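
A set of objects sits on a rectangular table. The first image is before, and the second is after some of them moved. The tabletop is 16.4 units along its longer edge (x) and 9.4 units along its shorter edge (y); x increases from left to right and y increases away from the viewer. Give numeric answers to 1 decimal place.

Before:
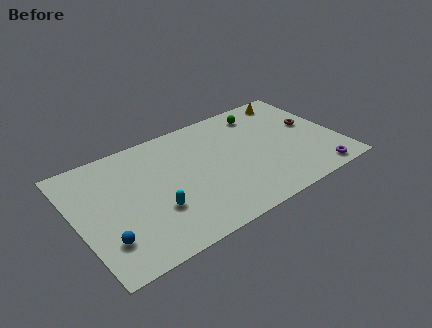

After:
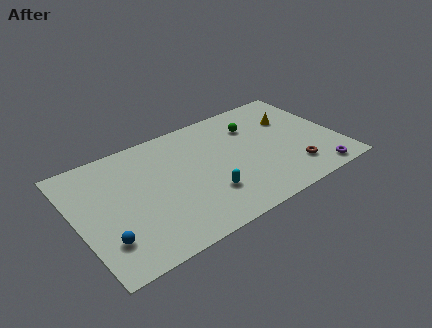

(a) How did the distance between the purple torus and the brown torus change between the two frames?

-2.6

The distance was about 4.3 in the first image and 1.7 in the second, so they moved 2.6 units closer together.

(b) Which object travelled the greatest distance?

the brown torus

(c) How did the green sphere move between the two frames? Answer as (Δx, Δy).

(-0.7, -0.9)

The green sphere started near (12.2, 7.8) and ended near (11.5, 6.9).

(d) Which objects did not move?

the purple torus and the blue sphere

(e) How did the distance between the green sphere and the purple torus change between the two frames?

-0.6

They were about 7.2 units apart before and 6.6 after — 0.6 units closer together.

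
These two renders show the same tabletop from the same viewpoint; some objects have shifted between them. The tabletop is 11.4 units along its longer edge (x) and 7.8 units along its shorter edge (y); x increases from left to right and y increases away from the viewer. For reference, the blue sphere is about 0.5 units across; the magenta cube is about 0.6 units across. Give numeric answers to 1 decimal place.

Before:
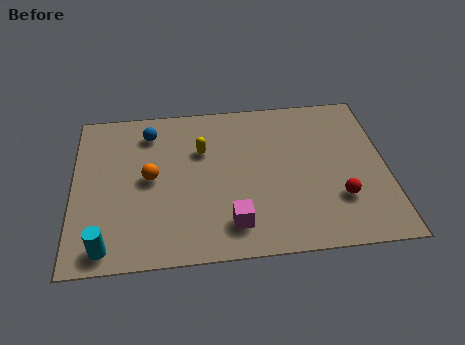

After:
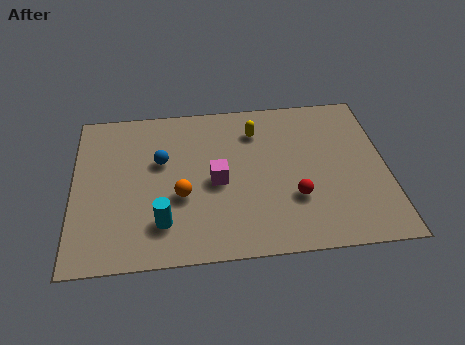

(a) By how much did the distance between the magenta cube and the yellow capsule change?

-1.0

They were about 3.8 units apart before and 2.8 after — 1.0 units closer together.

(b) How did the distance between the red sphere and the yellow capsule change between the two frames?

-2.0

They were about 5.7 units apart before and 3.7 after — 2.0 units closer together.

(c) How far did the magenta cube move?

2.2

The magenta cube moved from about (5.7, 1.5) to (5.2, 3.6), a distance of √(0.5² + 2.1²) ≈ 2.2.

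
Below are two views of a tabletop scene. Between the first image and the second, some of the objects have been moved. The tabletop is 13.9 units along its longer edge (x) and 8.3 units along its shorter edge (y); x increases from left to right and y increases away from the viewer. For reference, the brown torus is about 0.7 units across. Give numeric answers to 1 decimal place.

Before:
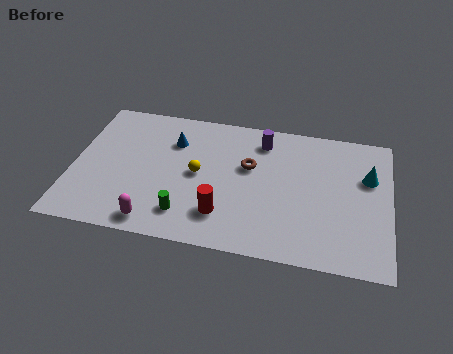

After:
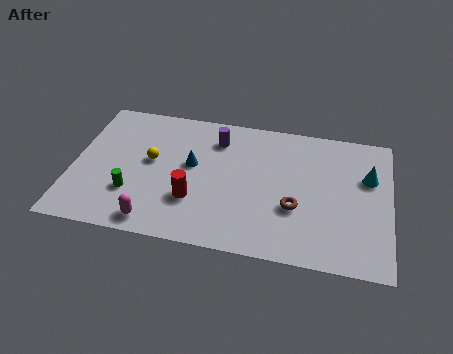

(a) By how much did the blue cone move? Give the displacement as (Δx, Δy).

(0.9, -1.3)

From the two frames, the blue cone sits at roughly (4.3, 6.0) before and (5.2, 4.7) after.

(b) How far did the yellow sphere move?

2.1

The yellow sphere was near (5.5, 4.2) before and (3.4, 4.6) after, so it travelled √(2.1² + 0.4²) ≈ 2.1 units.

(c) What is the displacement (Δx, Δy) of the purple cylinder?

(-2.0, -0.3)

The purple cylinder was at about (8.2, 6.8) and moved to about (6.2, 6.5).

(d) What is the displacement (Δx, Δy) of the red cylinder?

(-1.3, 0.6)

From the two frames, the red cylinder sits at roughly (6.7, 2.0) before and (5.4, 2.6) after.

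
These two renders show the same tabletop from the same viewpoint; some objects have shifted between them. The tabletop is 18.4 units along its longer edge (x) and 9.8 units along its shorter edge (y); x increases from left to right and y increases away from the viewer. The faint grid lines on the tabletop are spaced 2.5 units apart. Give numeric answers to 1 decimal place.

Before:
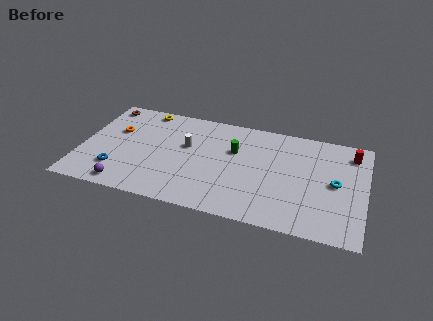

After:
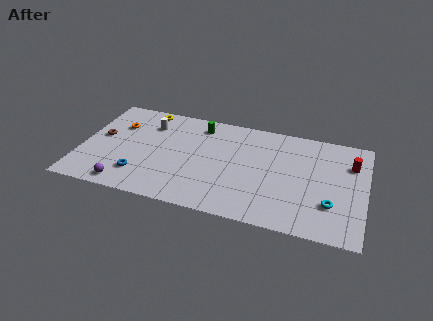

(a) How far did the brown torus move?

3.2

The brown torus moved from about (1.1, 8.6) to (1.2, 5.4), a distance of √(0.1² + 3.2²) ≈ 3.2.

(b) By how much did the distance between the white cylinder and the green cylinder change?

+0.3

The distance was about 3.1 in the first image and 3.4 in the second, so they moved 0.3 units further apart.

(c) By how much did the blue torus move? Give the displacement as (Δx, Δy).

(1.5, -0.1)

The blue torus was at about (2.5, 2.4) and moved to about (4.0, 2.3).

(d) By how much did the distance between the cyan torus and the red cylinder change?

+1.0

They were about 3.2 units apart before and 4.2 after — 1.0 units further apart.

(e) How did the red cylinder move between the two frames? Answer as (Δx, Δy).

(0.0, -1.0)

From the two frames, the red cylinder sits at roughly (17.4, 8.0) before and (17.4, 7.0) after.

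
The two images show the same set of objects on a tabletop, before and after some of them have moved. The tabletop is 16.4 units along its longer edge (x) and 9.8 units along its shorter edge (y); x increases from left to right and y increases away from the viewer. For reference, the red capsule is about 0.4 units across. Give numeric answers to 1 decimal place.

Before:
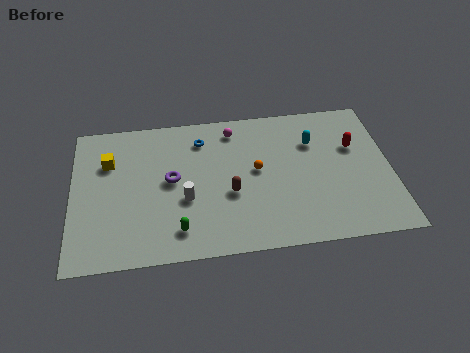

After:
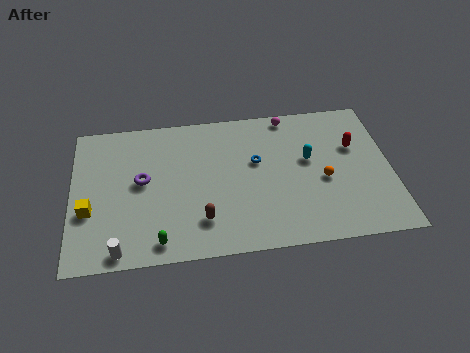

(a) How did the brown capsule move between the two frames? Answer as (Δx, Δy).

(-1.5, -1.6)

The brown capsule was at about (8.1, 3.9) and moved to about (6.6, 2.3).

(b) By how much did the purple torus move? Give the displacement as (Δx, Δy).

(-1.5, 0.1)

The purple torus started near (5.1, 5.2) and ended near (3.6, 5.3).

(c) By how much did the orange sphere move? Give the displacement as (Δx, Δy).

(3.4, -1.1)

The orange sphere started near (9.5, 5.3) and ended near (12.9, 4.2).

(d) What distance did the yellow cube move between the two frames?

3.4

From (1.9, 6.8) to (0.9, 3.6), the yellow cube covered √(1.0² + 3.2²) ≈ 3.4 units.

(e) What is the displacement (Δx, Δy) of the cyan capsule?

(-0.3, -1.2)

From the two frames, the cyan capsule sits at roughly (12.5, 6.9) before and (12.2, 5.7) after.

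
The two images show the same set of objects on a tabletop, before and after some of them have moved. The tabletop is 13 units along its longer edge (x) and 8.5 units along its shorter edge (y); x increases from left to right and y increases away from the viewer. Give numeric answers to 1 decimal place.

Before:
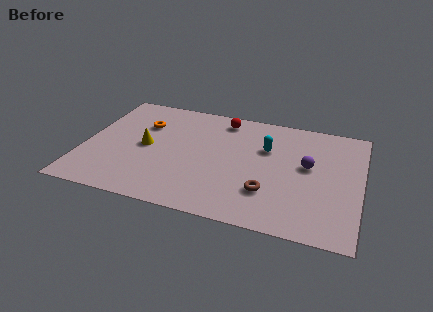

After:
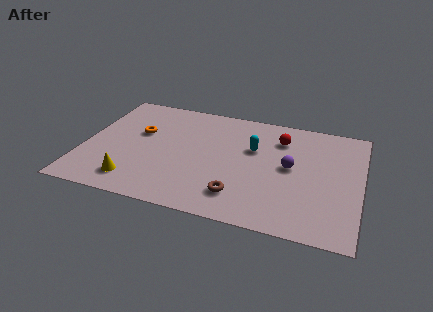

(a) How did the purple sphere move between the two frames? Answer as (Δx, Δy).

(-0.8, -0.3)

From the two frames, the purple sphere sits at roughly (10.5, 4.8) before and (9.7, 4.5) after.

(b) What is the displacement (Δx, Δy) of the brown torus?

(-1.3, -0.6)

The brown torus was at about (8.8, 2.4) and moved to about (7.5, 1.8).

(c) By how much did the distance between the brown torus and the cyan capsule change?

+0.4

They were about 3.2 units apart before and 3.6 after — 0.4 units further apart.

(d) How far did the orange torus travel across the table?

0.7

From (2.6, 5.9) to (2.5, 5.2), the orange torus covered √(0.1² + 0.7²) ≈ 0.7 units.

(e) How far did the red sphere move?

2.9

From (6.3, 7.3) to (9.1, 6.5), the red sphere covered √(2.8² + 0.8²) ≈ 2.9 units.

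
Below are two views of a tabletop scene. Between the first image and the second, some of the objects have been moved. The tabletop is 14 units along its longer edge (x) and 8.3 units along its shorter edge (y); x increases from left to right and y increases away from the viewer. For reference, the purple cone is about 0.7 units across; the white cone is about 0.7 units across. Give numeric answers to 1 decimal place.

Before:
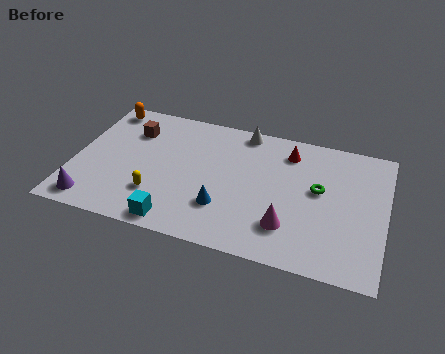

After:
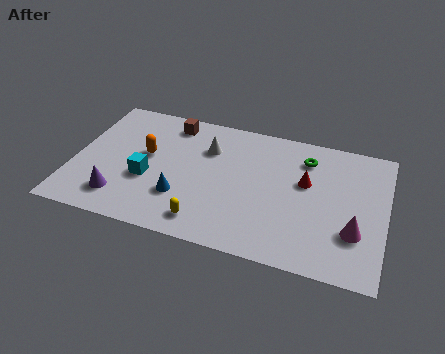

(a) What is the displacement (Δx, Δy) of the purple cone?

(1.2, 0.6)

The purple cone was at about (1.1, 1.1) and moved to about (2.3, 1.7).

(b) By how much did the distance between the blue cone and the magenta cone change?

+4.8

Before: roughly 2.9 units apart; after: 7.7. That's 4.8 units further apart.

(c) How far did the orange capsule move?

3.4

The orange capsule moved from about (1.0, 7.3) to (3.2, 4.7), a distance of √(2.2² + 2.6²) ≈ 3.4.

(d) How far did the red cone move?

1.9

The red cone was near (9.5, 6.7) before and (10.4, 5.0) after, so it travelled √(0.9² + 1.7²) ≈ 1.9 units.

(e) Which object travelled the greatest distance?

the orange capsule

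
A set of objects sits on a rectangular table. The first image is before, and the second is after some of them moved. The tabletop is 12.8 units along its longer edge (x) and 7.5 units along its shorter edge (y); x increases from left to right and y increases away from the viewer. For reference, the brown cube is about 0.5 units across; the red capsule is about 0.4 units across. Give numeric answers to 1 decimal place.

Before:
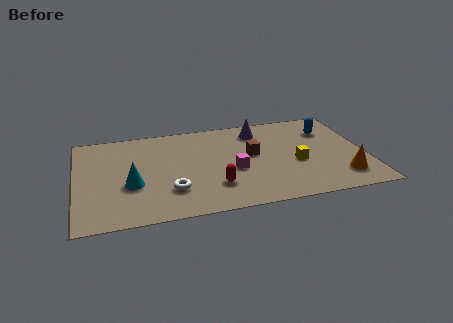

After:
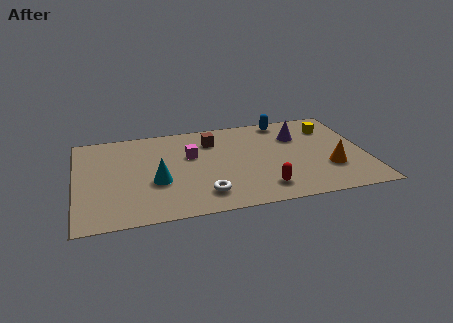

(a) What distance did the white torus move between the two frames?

1.5

The white torus was near (4.1, 2.1) before and (5.5, 1.5) after, so it travelled √(1.4² + 0.6²) ≈ 1.5 units.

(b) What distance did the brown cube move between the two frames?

2.3

The brown cube was near (7.8, 4.2) before and (6.1, 5.7) after, so it travelled √(1.7² + 1.5²) ≈ 2.3 units.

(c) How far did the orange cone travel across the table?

0.9

The orange cone moved from about (11.6, 1.6) to (11.1, 2.4), a distance of √(0.5² + 0.8²) ≈ 0.9.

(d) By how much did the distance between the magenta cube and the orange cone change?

+1.5

Before: roughly 4.9 units apart; after: 6.4. That's 1.5 units further apart.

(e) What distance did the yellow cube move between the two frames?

3.1

From (9.7, 3.1) to (11.4, 5.7), the yellow cube covered √(1.7² + 2.6²) ≈ 3.1 units.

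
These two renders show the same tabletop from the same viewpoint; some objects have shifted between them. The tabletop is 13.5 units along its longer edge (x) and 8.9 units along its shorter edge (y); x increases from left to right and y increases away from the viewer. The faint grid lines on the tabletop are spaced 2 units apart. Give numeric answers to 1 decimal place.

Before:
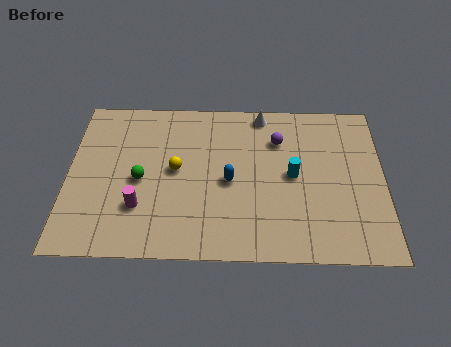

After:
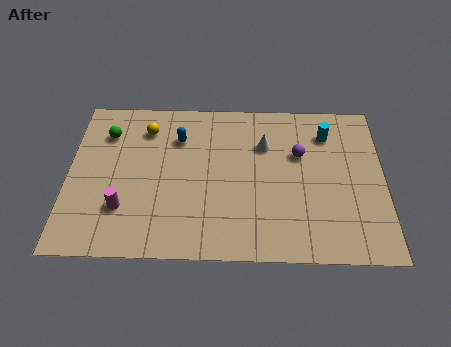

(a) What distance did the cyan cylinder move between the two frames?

2.8

From (9.6, 4.5) to (11.1, 6.9), the cyan cylinder covered √(1.5² + 2.4²) ≈ 2.8 units.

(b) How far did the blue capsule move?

3.3

From (6.9, 4.1) to (4.7, 6.5), the blue capsule covered √(2.2² + 2.4²) ≈ 3.3 units.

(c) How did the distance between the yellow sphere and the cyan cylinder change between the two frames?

+2.8

They were about 5.0 units apart before and 7.8 after — 2.8 units further apart.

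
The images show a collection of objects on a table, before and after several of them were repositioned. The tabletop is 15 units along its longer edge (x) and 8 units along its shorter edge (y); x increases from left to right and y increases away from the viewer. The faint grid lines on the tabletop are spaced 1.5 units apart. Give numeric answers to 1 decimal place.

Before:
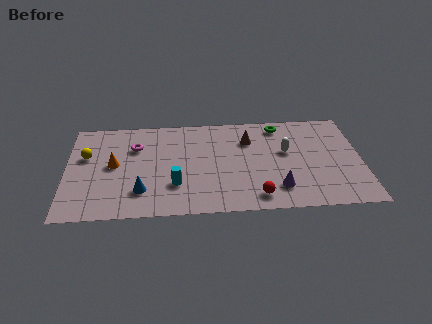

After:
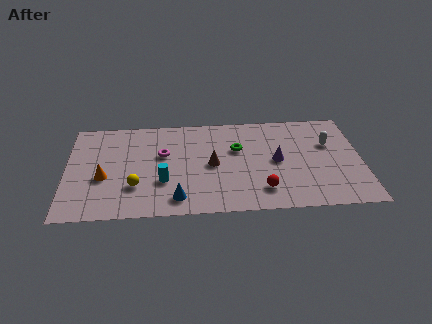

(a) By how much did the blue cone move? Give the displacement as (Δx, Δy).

(1.8, -0.7)

The blue cone started near (3.8, 2.0) and ended near (5.6, 1.3).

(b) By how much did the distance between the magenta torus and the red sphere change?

-1.6

They were about 7.5 units apart before and 5.9 after — 1.6 units closer together.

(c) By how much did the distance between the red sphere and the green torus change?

-2.2

The distance was about 5.8 in the first image and 3.6 in the second, so they moved 2.2 units closer together.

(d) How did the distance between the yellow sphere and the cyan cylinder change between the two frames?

-3.8

Before: roughly 5.2 units apart; after: 1.4. That's 3.8 units closer together.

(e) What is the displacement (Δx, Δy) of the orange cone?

(-0.5, -1.0)

The orange cone started near (2.4, 4.2) and ended near (1.9, 3.2).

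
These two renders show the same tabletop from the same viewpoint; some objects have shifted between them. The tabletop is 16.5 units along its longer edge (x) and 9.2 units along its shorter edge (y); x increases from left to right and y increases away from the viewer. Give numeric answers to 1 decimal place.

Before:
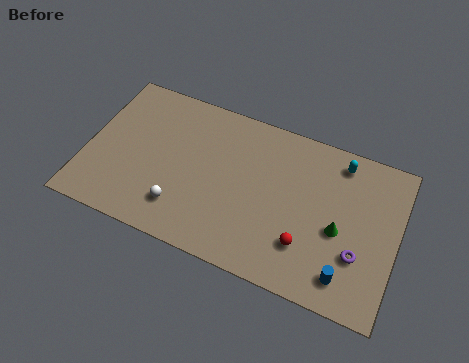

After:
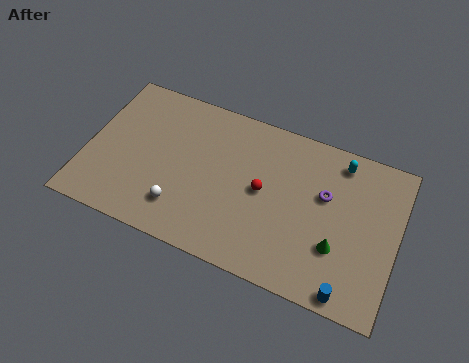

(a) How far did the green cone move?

1.0

The green cone moved from about (13.5, 4.0) to (13.5, 3.0), a distance of √(0.0² + 1.0²) ≈ 1.0.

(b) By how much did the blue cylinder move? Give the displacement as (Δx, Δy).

(0.2, -0.8)

The blue cylinder started near (14.1, 1.6) and ended near (14.3, 0.8).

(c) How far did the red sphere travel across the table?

3.3

From (11.9, 2.5) to (9.4, 4.7), the red sphere covered √(2.5² + 2.2²) ≈ 3.3 units.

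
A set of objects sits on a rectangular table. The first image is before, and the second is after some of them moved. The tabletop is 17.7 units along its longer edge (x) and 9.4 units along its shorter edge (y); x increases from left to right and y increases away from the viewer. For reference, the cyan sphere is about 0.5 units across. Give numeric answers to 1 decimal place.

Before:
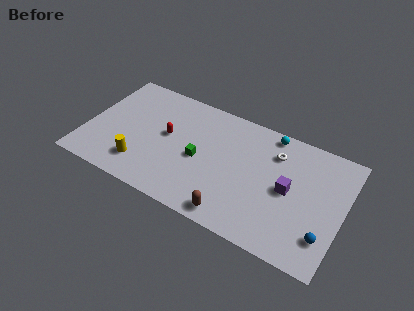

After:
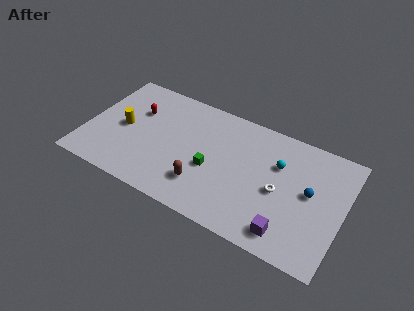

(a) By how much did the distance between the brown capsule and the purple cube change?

+1.1

The distance was about 4.9 in the first image and 6.0 in the second, so they moved 1.1 units further apart.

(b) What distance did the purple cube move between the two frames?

3.2

The purple cube was near (14.0, 4.7) before and (14.3, 1.5) after, so it travelled √(0.3² + 3.2²) ≈ 3.2 units.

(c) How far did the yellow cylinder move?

3.0

From (4.1, 2.1) to (2.5, 4.6), the yellow cylinder covered √(1.6² + 2.5²) ≈ 3.0 units.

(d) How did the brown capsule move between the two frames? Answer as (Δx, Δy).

(-2.3, 1.3)

The brown capsule was at about (10.7, 1.1) and moved to about (8.4, 2.4).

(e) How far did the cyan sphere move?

2.3

From (12.3, 8.5) to (13.1, 6.3), the cyan sphere covered √(0.8² + 2.2²) ≈ 2.3 units.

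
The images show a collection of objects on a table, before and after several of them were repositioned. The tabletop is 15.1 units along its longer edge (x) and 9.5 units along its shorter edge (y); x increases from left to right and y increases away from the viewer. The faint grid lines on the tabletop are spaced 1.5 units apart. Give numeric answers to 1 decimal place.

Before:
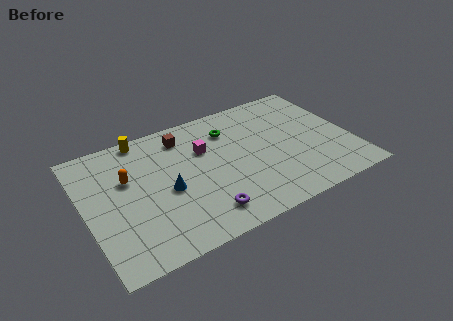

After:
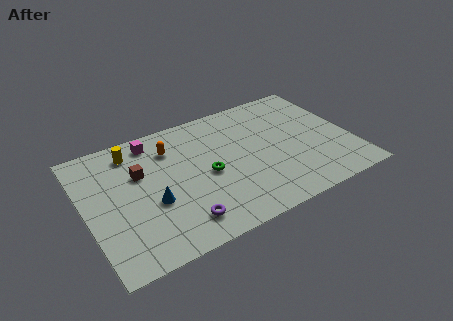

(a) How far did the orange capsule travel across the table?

2.9

The orange capsule moved from about (2.5, 6.0) to (5.1, 7.2), a distance of √(2.6² + 1.2²) ≈ 2.9.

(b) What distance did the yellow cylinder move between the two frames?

1.1

The yellow cylinder moved from about (3.7, 8.7) to (3.0, 7.9), a distance of √(0.7² + 0.8²) ≈ 1.1.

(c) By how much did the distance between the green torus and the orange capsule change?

-2.8

The distance was about 6.1 in the first image and 3.3 in the second, so they moved 2.8 units closer together.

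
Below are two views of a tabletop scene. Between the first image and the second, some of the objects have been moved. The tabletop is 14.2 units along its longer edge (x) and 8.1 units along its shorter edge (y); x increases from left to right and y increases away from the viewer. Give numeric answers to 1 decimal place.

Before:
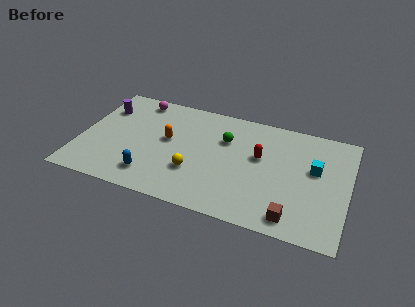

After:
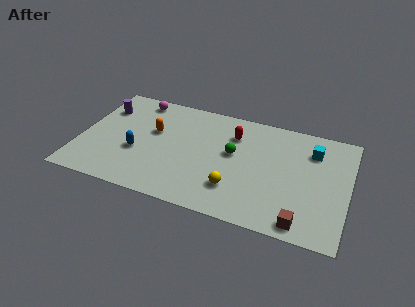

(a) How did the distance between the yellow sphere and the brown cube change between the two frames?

-1.7

Before: roughly 5.5 units apart; after: 3.8. That's 1.7 units closer together.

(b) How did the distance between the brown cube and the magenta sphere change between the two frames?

+0.5

Before: roughly 10.7 units apart; after: 11.2. That's 0.5 units further apart.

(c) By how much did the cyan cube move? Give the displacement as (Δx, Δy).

(-0.2, 1.3)

The cyan cube started near (12.4, 4.8) and ended near (12.2, 6.1).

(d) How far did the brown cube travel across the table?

0.5

The brown cube was near (11.5, 1.1) before and (12.0, 0.9) after, so it travelled √(0.5² + 0.2²) ≈ 0.5 units.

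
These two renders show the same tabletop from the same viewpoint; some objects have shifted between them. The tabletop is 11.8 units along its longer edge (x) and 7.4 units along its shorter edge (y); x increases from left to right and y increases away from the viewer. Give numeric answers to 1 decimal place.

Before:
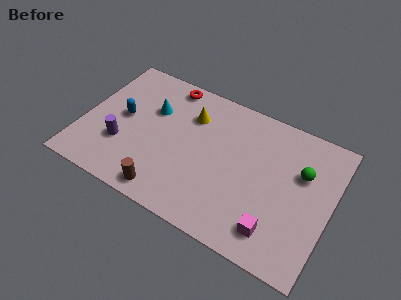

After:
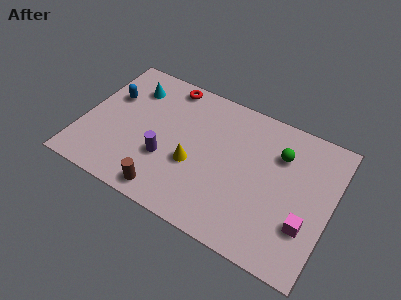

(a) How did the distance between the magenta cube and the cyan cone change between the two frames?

+2.1

Before: roughly 7.3 units apart; after: 9.4. That's 2.1 units further apart.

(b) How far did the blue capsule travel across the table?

1.1

The blue capsule was near (1.8, 3.9) before and (1.1, 4.8) after, so it travelled √(0.7² + 0.9²) ≈ 1.1 units.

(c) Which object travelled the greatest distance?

the yellow cone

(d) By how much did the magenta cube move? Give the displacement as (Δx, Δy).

(1.3, 0.9)

The magenta cube started near (9.5, 1.4) and ended near (10.8, 2.3).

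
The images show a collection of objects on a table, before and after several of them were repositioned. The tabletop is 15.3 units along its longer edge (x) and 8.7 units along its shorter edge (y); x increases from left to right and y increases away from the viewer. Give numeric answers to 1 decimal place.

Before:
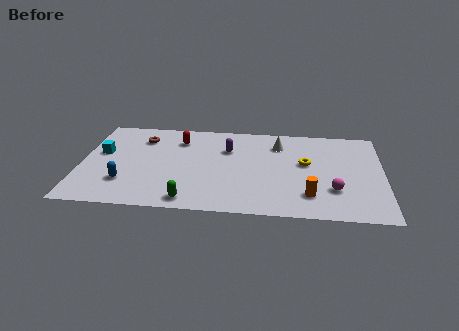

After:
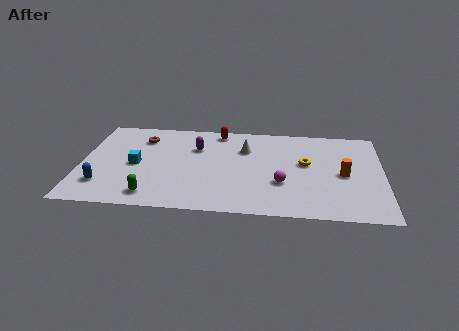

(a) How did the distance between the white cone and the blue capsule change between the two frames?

-0.7

They were about 8.8 units apart before and 8.1 after — 0.7 units closer together.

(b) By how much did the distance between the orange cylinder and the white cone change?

+0.4

The distance was about 5.0 in the first image and 5.4 in the second, so they moved 0.4 units further apart.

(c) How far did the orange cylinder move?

2.7

The orange cylinder moved from about (11.6, 2.0) to (13.3, 4.1), a distance of √(1.7² + 2.1²) ≈ 2.7.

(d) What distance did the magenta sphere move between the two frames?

2.6

The magenta sphere was near (12.8, 2.6) before and (10.2, 3.0) after, so it travelled √(2.6² + 0.4²) ≈ 2.6 units.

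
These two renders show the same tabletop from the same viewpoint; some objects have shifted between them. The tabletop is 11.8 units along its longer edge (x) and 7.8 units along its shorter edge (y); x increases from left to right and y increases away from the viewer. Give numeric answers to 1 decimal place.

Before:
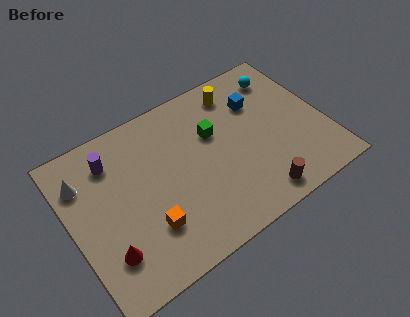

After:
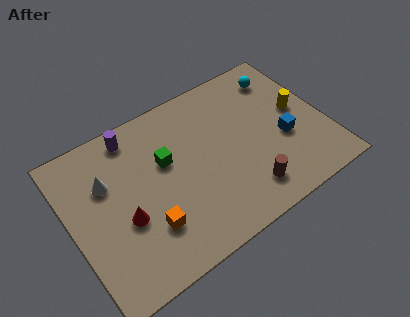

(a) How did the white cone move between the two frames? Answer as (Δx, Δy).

(1.0, -0.6)

The white cone was at about (0.8, 5.8) and moved to about (1.8, 5.2).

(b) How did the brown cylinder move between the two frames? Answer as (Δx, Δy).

(-0.4, 0.5)

The brown cylinder was at about (8.1, 1.0) and moved to about (7.7, 1.5).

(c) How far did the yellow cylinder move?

3.4

The yellow cylinder moved from about (8.2, 6.5) to (10.7, 4.2), a distance of √(2.5² + 2.3²) ≈ 3.4.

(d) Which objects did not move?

the cyan sphere and the orange cube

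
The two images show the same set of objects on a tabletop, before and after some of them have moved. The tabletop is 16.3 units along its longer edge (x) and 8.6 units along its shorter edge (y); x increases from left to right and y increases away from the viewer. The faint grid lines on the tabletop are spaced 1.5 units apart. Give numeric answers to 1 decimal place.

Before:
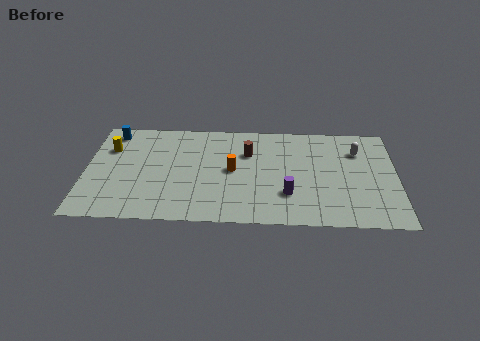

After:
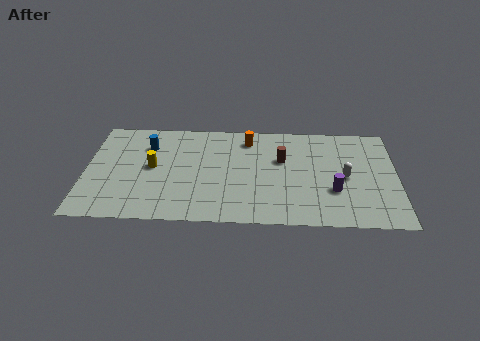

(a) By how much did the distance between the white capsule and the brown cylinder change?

-2.3

Before: roughly 5.8 units apart; after: 3.5. That's 2.3 units closer together.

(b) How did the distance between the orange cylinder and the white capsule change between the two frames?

-1.0

The distance was about 6.9 in the first image and 5.9 in the second, so they moved 1.0 units closer together.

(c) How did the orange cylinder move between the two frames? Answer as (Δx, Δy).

(0.8, 2.7)

From the two frames, the orange cylinder sits at roughly (7.7, 4.4) before and (8.5, 7.1) after.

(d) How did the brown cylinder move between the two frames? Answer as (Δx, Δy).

(1.8, -0.5)

The brown cylinder started near (8.5, 5.9) and ended near (10.3, 5.4).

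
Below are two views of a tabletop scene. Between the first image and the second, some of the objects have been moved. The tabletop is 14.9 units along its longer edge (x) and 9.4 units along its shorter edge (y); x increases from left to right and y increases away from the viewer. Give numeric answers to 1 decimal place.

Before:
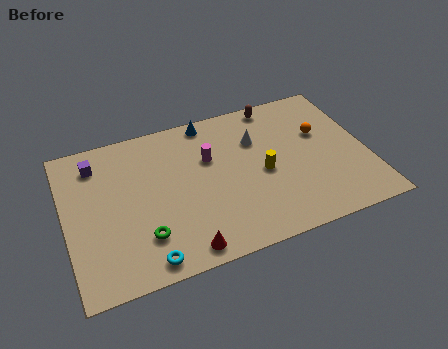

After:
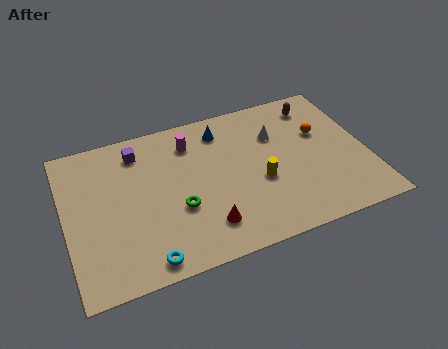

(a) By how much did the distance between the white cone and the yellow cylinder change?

+0.7

Before: roughly 2.2 units apart; after: 2.9. That's 0.7 units further apart.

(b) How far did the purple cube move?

2.1

From (1.7, 7.6) to (3.8, 7.7), the purple cube covered √(2.1² + 0.1²) ≈ 2.1 units.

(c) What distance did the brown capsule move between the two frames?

2.1

From (10.8, 8.5) to (12.8, 7.8), the brown capsule covered √(2.0² + 0.7²) ≈ 2.1 units.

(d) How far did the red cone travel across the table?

1.6

From (5.4, 1.0) to (6.6, 2.0), the red cone covered √(1.2² + 1.0²) ≈ 1.6 units.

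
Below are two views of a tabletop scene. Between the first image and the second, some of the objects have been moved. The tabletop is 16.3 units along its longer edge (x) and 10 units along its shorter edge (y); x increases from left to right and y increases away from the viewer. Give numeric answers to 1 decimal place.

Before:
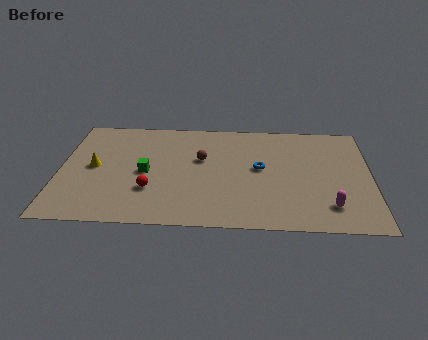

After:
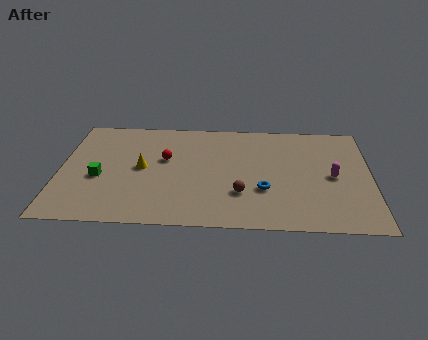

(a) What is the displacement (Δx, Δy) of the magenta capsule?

(0.2, 2.7)

The magenta capsule was at about (14.1, 2.1) and moved to about (14.3, 4.8).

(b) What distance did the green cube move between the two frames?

2.5

The green cube moved from about (4.5, 4.7) to (2.1, 4.1), a distance of √(2.4² + 0.6²) ≈ 2.5.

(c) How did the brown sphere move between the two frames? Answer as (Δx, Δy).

(2.1, -3.1)

The brown sphere started near (7.4, 6.1) and ended near (9.5, 3.0).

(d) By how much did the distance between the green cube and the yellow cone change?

-0.3

They were about 2.7 units apart before and 2.4 after — 0.3 units closer together.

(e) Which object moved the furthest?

the brown sphere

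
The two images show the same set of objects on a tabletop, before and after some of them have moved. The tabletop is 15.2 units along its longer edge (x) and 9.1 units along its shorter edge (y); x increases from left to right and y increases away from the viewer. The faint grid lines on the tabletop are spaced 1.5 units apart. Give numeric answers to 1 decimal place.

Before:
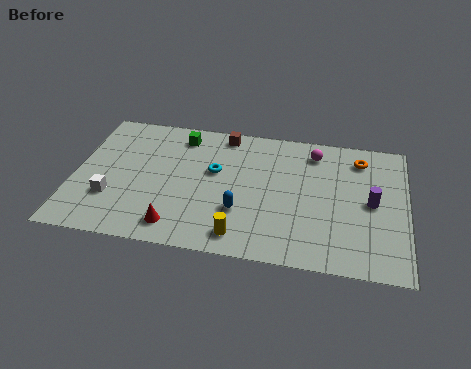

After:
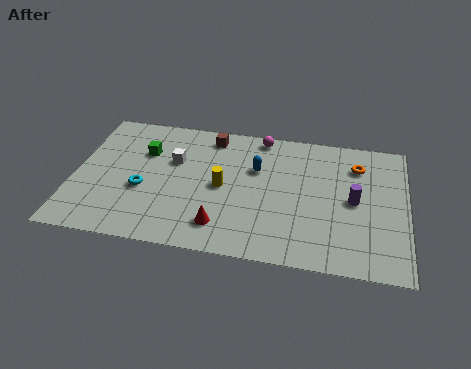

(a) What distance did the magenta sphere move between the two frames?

2.6

The magenta sphere moved from about (10.9, 7.5) to (8.4, 8.2), a distance of √(2.5² + 0.7²) ≈ 2.6.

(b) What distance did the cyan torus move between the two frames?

3.7

The cyan torus moved from about (6.4, 5.4) to (3.2, 3.6), a distance of √(3.2² + 1.8²) ≈ 3.7.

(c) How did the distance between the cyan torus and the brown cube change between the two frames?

+2.4

They were about 2.7 units apart before and 5.1 after — 2.4 units further apart.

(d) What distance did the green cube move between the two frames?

2.1

The green cube moved from about (4.7, 7.6) to (3.1, 6.2), a distance of √(1.6² + 1.4²) ≈ 2.1.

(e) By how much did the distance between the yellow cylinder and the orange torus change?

-1.4

Before: roughly 8.0 units apart; after: 6.6. That's 1.4 units closer together.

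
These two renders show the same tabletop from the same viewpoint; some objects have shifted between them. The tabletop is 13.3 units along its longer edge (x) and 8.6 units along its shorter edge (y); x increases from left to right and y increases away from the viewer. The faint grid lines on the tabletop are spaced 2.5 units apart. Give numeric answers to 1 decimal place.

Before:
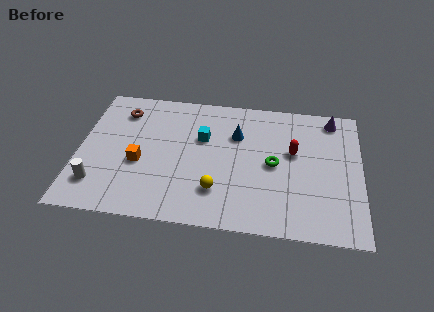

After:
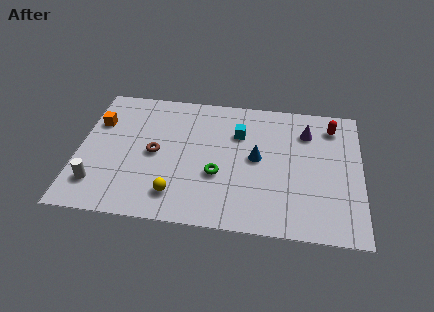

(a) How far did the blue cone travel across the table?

1.7

From (7.4, 5.9) to (8.4, 4.5), the blue cone covered √(1.0² + 1.4²) ≈ 1.7 units.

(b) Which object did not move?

the white cylinder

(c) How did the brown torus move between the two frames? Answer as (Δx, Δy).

(1.7, -2.6)

The brown torus was at about (1.9, 6.8) and moved to about (3.6, 4.2).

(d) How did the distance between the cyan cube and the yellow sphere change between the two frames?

+1.7

Before: roughly 3.4 units apart; after: 5.1. That's 1.7 units further apart.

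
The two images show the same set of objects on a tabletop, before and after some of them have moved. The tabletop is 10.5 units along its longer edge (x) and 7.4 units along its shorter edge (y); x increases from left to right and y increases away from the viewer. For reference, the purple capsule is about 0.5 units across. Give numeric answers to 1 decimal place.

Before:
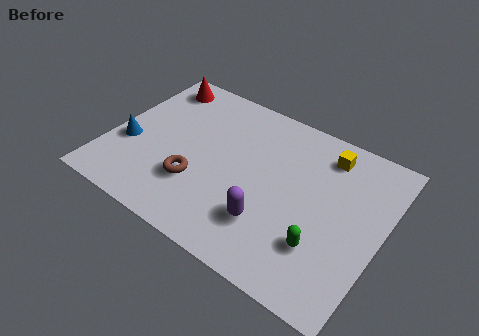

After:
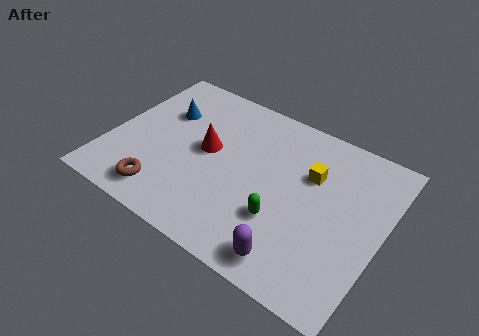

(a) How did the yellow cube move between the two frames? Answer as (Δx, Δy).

(-0.4, -1.2)

The yellow cube started near (8.0, 6.1) and ended near (7.6, 4.9).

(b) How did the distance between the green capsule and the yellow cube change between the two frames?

-1.4

Before: roughly 4.0 units apart; after: 2.6. That's 1.4 units closer together.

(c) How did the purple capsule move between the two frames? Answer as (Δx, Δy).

(1.1, -1.0)

The purple capsule started near (6.5, 2.0) and ended near (7.6, 1.0).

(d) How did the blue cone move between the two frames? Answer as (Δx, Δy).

(1.0, 2.2)

From the two frames, the blue cone sits at roughly (0.8, 2.8) before and (1.8, 5.0) after.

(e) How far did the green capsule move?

1.6

The green capsule moved from about (8.5, 2.1) to (6.9, 2.4), a distance of √(1.6² + 0.3²) ≈ 1.6.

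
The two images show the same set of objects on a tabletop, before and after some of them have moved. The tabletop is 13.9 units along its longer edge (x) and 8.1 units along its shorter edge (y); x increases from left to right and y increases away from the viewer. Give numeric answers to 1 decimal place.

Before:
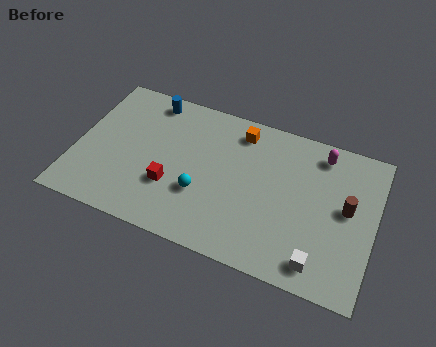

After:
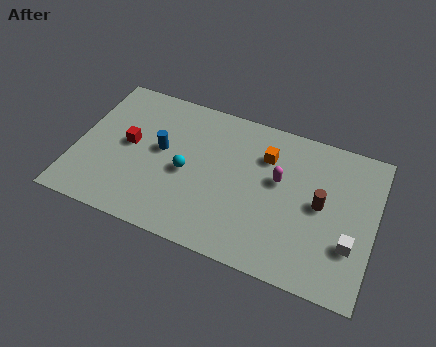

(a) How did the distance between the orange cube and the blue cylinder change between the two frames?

+0.7

They were about 4.3 units apart before and 5.0 after — 0.7 units further apart.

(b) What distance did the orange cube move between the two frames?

1.6

The orange cube moved from about (7.4, 6.8) to (8.7, 5.9), a distance of √(1.3² + 0.9²) ≈ 1.6.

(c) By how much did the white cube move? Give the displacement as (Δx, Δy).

(1.3, 1.4)

From the two frames, the white cube sits at roughly (11.6, 1.2) before and (12.9, 2.6) after.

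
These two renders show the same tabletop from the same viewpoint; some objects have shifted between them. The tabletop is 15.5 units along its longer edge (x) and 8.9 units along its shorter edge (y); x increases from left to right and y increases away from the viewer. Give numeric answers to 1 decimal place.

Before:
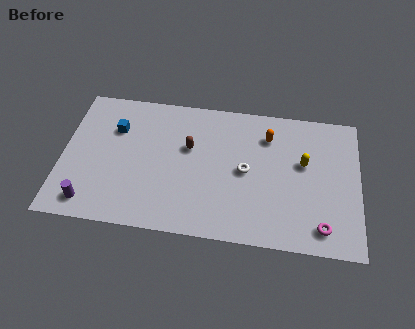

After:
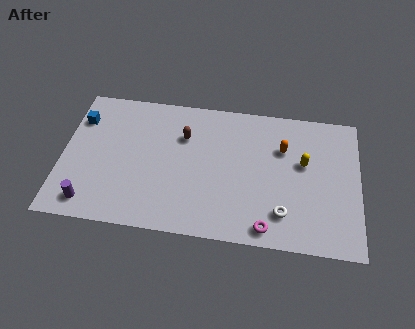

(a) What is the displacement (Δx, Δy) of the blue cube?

(-1.9, 0.4)

The blue cube started near (2.7, 6.2) and ended near (0.8, 6.6).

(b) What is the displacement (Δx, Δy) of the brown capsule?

(-0.3, 0.7)

The brown capsule started near (6.6, 5.5) and ended near (6.3, 6.2).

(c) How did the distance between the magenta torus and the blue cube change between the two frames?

-0.4

Before: roughly 11.9 units apart; after: 11.5. That's 0.4 units closer together.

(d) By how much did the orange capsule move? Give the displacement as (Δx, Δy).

(0.8, -0.7)

From the two frames, the orange capsule sits at roughly (10.7, 6.8) before and (11.5, 6.1) after.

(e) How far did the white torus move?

3.1

The white torus was near (9.6, 4.4) before and (11.6, 2.0) after, so it travelled √(2.0² + 2.4²) ≈ 3.1 units.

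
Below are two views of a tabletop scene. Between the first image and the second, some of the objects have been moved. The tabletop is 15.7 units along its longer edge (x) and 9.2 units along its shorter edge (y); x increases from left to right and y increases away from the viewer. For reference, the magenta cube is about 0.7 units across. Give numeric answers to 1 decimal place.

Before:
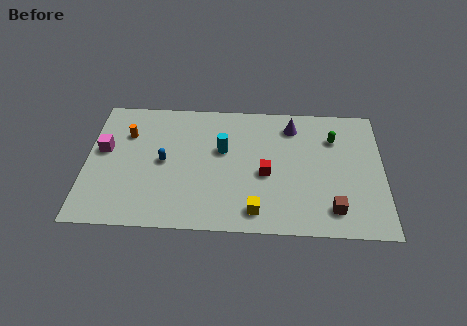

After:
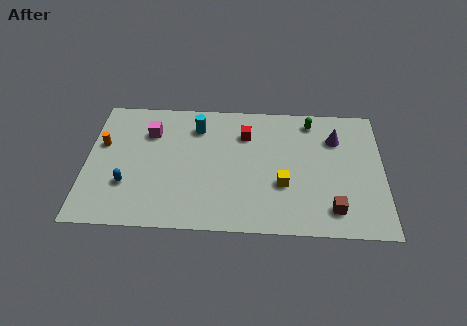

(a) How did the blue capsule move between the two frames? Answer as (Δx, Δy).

(-1.9, -1.7)

The blue capsule started near (4.1, 4.6) and ended near (2.2, 2.9).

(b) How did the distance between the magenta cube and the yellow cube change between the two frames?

-1.1

They were about 9.0 units apart before and 7.9 after — 1.1 units closer together.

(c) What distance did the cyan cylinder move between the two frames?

2.1

From (7.2, 5.6) to (5.8, 7.2), the cyan cylinder covered √(1.4² + 1.6²) ≈ 2.1 units.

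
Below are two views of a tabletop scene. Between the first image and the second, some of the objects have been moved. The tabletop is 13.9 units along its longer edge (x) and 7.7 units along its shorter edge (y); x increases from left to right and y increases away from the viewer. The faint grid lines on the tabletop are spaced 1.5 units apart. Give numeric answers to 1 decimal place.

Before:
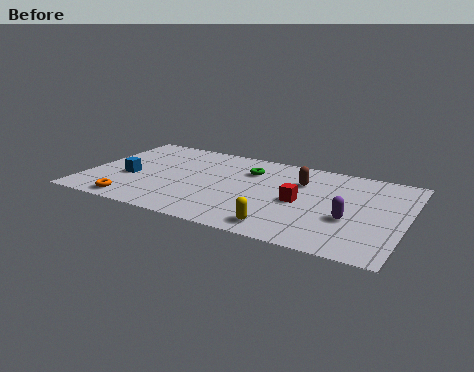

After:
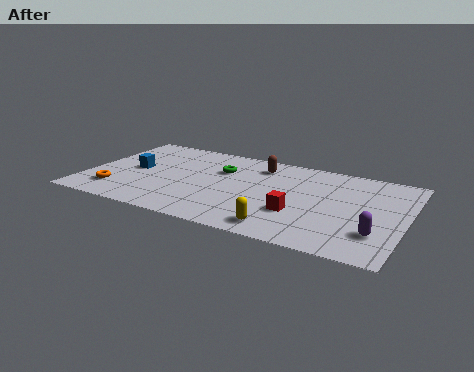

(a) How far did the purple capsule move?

1.4

From (11.6, 2.9) to (12.8, 2.1), the purple capsule covered √(1.2² + 0.8²) ≈ 1.4 units.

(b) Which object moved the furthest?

the brown capsule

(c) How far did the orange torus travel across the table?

1.2

The orange torus moved from about (2.4, 0.9) to (1.5, 1.7), a distance of √(0.9² + 0.8²) ≈ 1.2.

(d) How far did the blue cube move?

0.8

The blue cube moved from about (1.9, 3.1) to (2.0, 3.9), a distance of √(0.1² + 0.8²) ≈ 0.8.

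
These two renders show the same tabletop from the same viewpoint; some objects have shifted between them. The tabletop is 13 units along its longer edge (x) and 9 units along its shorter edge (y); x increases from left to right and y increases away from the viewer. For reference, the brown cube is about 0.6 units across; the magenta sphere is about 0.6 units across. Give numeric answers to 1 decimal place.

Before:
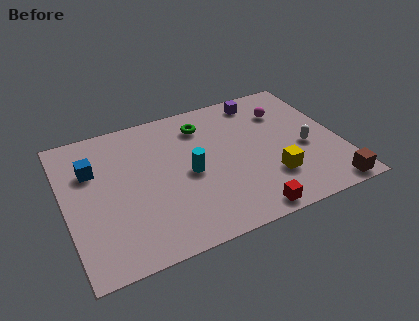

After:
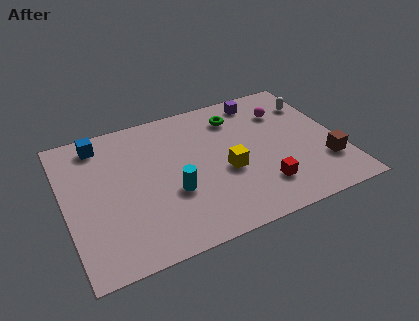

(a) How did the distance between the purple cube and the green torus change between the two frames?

-1.5

The distance was about 3.0 in the first image and 1.5 in the second, so they moved 1.5 units closer together.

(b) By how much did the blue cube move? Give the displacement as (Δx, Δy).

(0.5, 1.6)

The blue cube was at about (1.4, 6.1) and moved to about (1.9, 7.7).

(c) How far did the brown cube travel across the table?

1.7

The brown cube moved from about (12.0, 0.8) to (12.1, 2.5), a distance of √(0.1² + 1.7²) ≈ 1.7.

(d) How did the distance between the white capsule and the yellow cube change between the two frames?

+3.3

The distance was about 2.2 in the first image and 5.5 in the second, so they moved 3.3 units further apart.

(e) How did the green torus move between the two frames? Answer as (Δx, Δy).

(1.6, 0.0)

The green torus started near (6.8, 7.1) and ended near (8.4, 7.1).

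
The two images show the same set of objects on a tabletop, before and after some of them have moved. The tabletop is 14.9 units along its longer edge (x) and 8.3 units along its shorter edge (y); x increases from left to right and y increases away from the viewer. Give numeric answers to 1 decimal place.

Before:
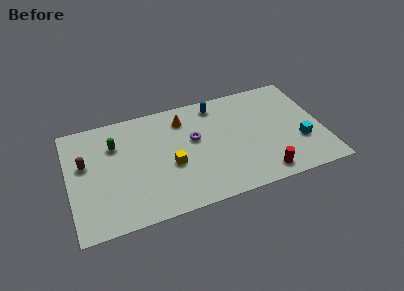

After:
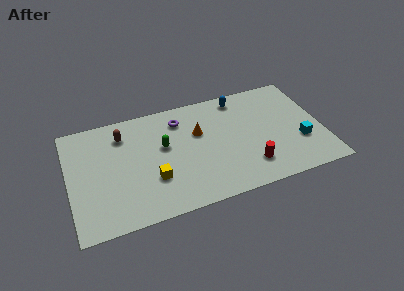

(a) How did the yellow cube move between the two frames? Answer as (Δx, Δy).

(-1.1, -0.7)

The yellow cube started near (5.9, 3.4) and ended near (4.8, 2.7).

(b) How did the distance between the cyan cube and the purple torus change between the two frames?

+1.3

Before: roughly 6.5 units apart; after: 7.8. That's 1.3 units further apart.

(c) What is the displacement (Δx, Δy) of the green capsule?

(2.8, -1.0)

The green capsule started near (2.8, 5.9) and ended near (5.6, 4.9).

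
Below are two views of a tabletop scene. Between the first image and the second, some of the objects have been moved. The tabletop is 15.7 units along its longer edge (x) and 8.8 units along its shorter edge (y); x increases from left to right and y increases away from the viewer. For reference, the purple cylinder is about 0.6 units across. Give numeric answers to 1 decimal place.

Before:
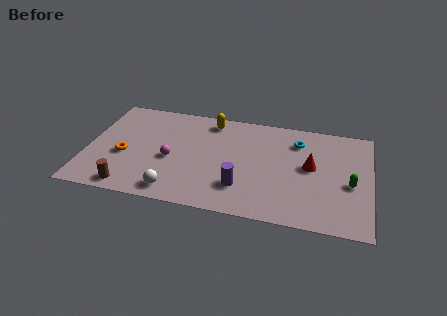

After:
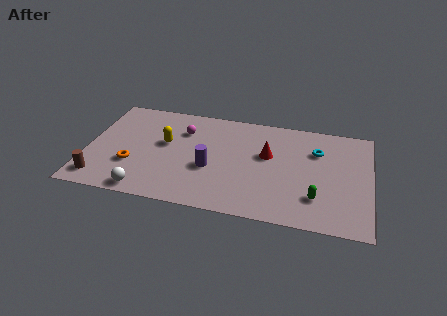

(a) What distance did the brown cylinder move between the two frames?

1.7

The brown cylinder moved from about (2.6, 1.0) to (0.9, 1.4), a distance of √(1.7² + 0.4²) ≈ 1.7.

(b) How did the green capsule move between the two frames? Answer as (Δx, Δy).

(-1.8, -1.5)

From the two frames, the green capsule sits at roughly (14.6, 3.8) before and (12.8, 2.3) after.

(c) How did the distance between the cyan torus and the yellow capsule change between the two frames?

+3.5

Before: roughly 5.0 units apart; after: 8.5. That's 3.5 units further apart.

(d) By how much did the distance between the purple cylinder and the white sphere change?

+0.5

The distance was about 3.8 in the first image and 4.3 in the second, so they moved 0.5 units further apart.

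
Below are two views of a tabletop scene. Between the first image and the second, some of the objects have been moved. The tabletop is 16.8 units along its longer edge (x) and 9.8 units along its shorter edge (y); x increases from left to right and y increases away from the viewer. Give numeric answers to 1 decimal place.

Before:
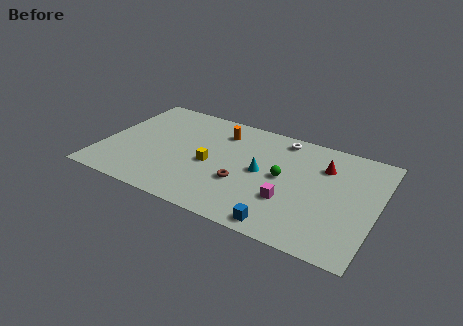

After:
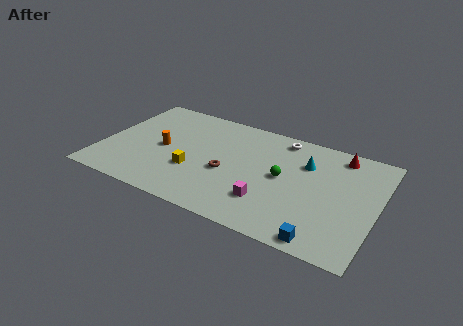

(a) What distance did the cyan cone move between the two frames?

3.1

The cyan cone moved from about (9.8, 5.0) to (12.3, 6.9), a distance of √(2.5² + 1.9²) ≈ 3.1.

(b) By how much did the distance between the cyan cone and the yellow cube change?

+4.2

The distance was about 3.2 in the first image and 7.4 in the second, so they moved 4.2 units further apart.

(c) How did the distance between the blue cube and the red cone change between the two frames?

+1.2

The distance was about 6.4 in the first image and 7.6 in the second, so they moved 1.2 units further apart.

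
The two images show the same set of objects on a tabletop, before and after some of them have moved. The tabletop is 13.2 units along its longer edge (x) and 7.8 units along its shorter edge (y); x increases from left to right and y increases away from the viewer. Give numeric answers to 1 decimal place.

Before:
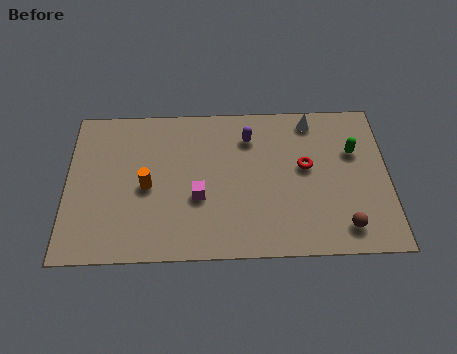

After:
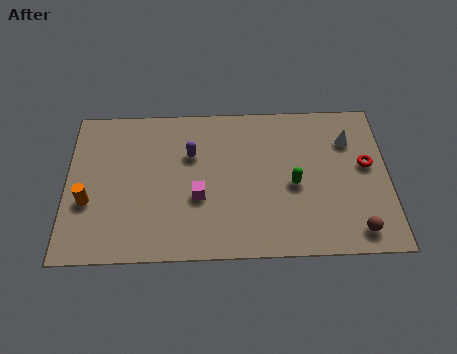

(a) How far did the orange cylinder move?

2.5

From (3.3, 3.6) to (0.9, 2.9), the orange cylinder covered √(2.4² + 0.7²) ≈ 2.5 units.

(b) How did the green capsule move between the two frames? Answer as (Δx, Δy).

(-2.5, -1.6)

The green capsule was at about (11.8, 5.1) and moved to about (9.3, 3.5).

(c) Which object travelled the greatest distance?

the green capsule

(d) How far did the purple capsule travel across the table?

2.5

The purple capsule moved from about (7.5, 6.0) to (5.1, 5.2), a distance of √(2.4² + 0.8²) ≈ 2.5.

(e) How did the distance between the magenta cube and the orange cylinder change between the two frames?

+2.3

They were about 2.2 units apart before and 4.5 after — 2.3 units further apart.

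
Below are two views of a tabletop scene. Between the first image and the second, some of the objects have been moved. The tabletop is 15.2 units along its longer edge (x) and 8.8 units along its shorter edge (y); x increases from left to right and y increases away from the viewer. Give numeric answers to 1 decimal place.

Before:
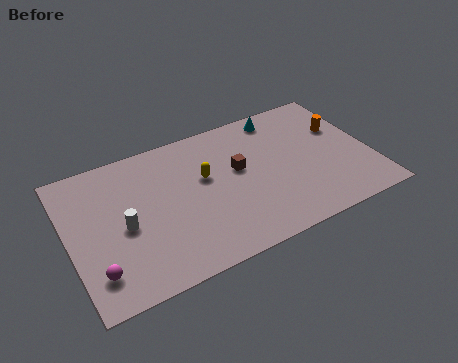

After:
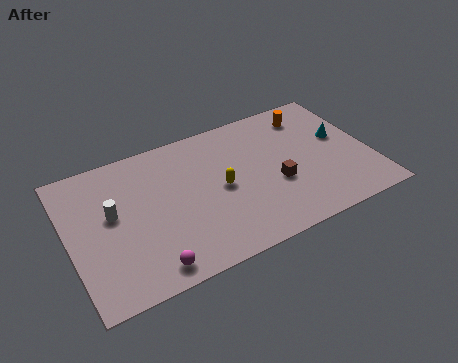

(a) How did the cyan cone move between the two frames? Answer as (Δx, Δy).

(2.8, -2.6)

The cyan cone was at about (11.1, 7.7) and moved to about (13.9, 5.1).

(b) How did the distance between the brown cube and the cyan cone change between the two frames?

+0.4

Before: roughly 3.6 units apart; after: 4.0. That's 0.4 units further apart.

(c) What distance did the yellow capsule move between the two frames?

1.2

The yellow capsule was near (6.9, 5.3) before and (7.6, 4.3) after, so it travelled √(0.7² + 1.0²) ≈ 1.2 units.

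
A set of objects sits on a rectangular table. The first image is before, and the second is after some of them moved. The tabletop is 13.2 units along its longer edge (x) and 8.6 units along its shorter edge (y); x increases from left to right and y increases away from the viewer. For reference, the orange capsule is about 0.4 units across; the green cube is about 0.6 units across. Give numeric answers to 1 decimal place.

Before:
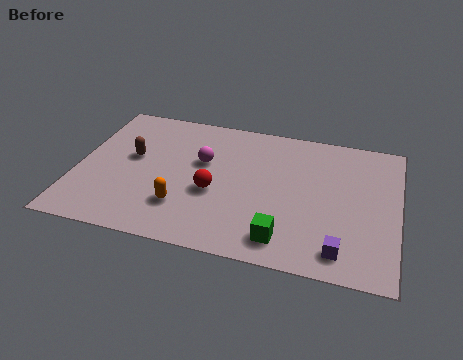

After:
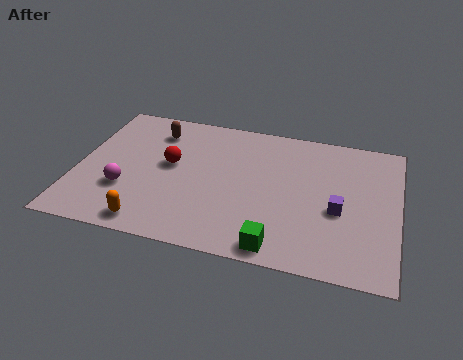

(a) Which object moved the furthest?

the magenta sphere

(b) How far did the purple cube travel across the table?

2.3

From (11.0, 1.3) to (10.8, 3.6), the purple cube covered √(0.2² + 2.3²) ≈ 2.3 units.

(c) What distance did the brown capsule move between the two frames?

2.1

From (2.2, 4.9) to (3.0, 6.8), the brown capsule covered √(0.8² + 1.9²) ≈ 2.1 units.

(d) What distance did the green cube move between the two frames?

0.5

From (8.7, 1.4) to (8.5, 0.9), the green cube covered √(0.2² + 0.5²) ≈ 0.5 units.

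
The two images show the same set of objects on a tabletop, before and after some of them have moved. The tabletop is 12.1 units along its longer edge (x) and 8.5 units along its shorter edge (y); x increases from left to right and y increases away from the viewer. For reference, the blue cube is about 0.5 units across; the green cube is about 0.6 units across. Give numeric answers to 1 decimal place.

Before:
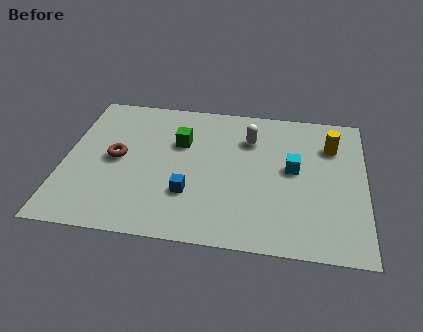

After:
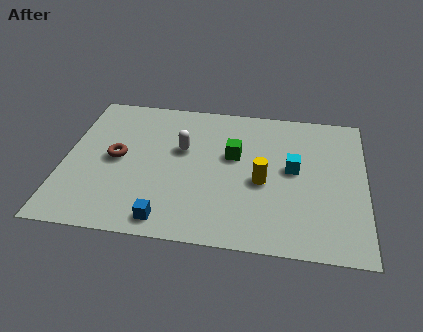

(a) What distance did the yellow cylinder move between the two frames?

3.7

The yellow cylinder moved from about (10.7, 6.2) to (8.0, 3.7), a distance of √(2.7² + 2.5²) ≈ 3.7.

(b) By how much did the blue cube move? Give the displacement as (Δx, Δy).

(-0.8, -1.6)

The blue cube was at about (5.1, 2.6) and moved to about (4.3, 1.0).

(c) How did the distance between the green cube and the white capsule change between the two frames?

-0.8

The distance was about 2.9 in the first image and 2.1 in the second, so they moved 0.8 units closer together.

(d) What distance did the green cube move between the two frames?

2.3

The green cube moved from about (4.6, 5.6) to (6.8, 5.1), a distance of √(2.2² + 0.5²) ≈ 2.3.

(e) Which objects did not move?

the cyan cube and the brown torus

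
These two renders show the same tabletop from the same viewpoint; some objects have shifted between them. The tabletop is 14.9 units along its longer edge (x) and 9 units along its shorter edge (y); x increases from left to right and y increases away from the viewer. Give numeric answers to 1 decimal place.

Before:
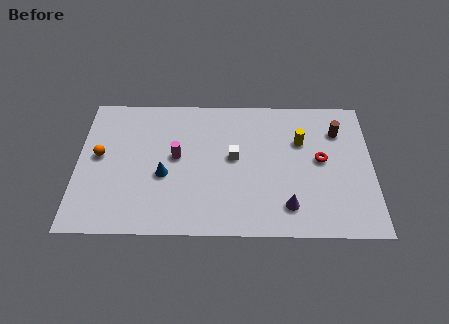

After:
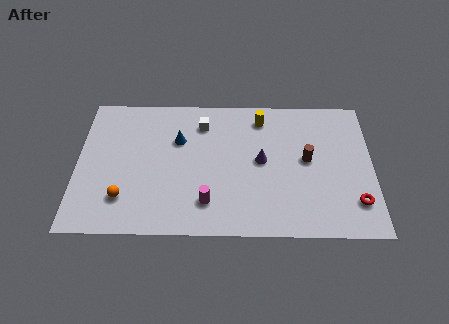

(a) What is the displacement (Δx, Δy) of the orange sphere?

(1.3, -2.7)

The orange sphere was at about (1.1, 4.9) and moved to about (2.4, 2.2).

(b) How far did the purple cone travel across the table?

3.2

The purple cone was near (10.6, 1.8) before and (9.3, 4.7) after, so it travelled √(1.3² + 2.9²) ≈ 3.2 units.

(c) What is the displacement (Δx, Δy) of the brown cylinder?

(-1.6, -1.9)

The brown cylinder was at about (13.2, 6.7) and moved to about (11.6, 4.8).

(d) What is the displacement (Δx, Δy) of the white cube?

(-1.6, 2.2)

The white cube started near (7.9, 4.9) and ended near (6.3, 7.1).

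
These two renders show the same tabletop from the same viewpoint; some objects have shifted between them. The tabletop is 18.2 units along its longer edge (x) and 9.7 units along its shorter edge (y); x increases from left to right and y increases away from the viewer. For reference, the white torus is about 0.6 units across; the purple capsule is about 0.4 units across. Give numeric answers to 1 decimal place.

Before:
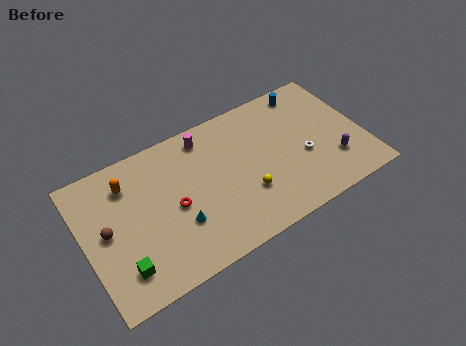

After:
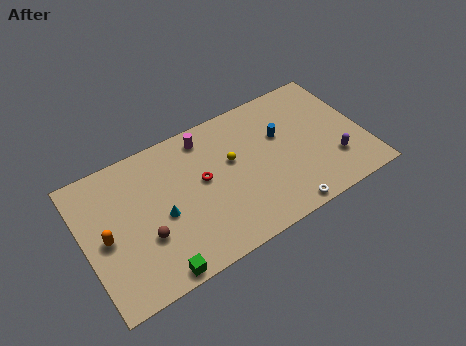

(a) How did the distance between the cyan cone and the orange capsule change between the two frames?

-1.5

Before: roughly 5.1 units apart; after: 3.6. That's 1.5 units closer together.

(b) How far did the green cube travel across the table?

2.4

The green cube moved from about (2.0, 2.1) to (4.0, 0.8), a distance of √(2.0² + 1.3²) ≈ 2.4.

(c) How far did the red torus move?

2.2

The red torus moved from about (5.7, 4.5) to (7.7, 5.4), a distance of √(2.0² + 0.9²) ≈ 2.2.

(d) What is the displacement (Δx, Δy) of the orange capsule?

(-1.8, -2.9)

From the two frames, the orange capsule sits at roughly (3.1, 7.5) before and (1.3, 4.6) after.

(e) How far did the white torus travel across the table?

3.6

From (14.2, 3.9) to (12.3, 0.8), the white torus covered √(1.9² + 3.1²) ≈ 3.6 units.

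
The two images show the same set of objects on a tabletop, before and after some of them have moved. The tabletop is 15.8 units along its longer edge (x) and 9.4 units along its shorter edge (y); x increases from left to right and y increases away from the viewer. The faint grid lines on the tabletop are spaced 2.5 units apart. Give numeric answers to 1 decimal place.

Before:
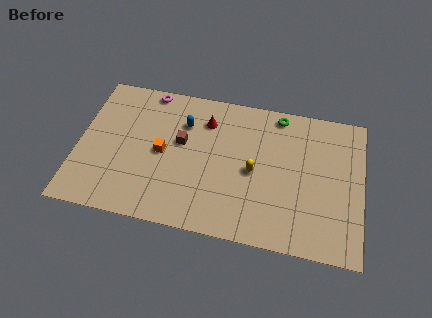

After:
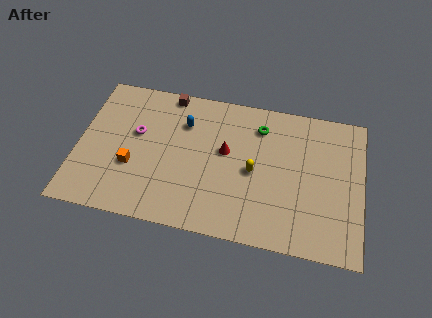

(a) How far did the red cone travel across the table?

2.2

From (7.0, 7.2) to (8.2, 5.4), the red cone covered √(1.2² + 1.8²) ≈ 2.2 units.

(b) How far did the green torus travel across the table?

1.4

The green torus moved from about (11.0, 8.4) to (10.0, 7.4), a distance of √(1.0² + 1.0²) ≈ 1.4.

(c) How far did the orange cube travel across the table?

2.0

The orange cube moved from about (4.7, 4.6) to (3.1, 3.4), a distance of √(1.6² + 1.2²) ≈ 2.0.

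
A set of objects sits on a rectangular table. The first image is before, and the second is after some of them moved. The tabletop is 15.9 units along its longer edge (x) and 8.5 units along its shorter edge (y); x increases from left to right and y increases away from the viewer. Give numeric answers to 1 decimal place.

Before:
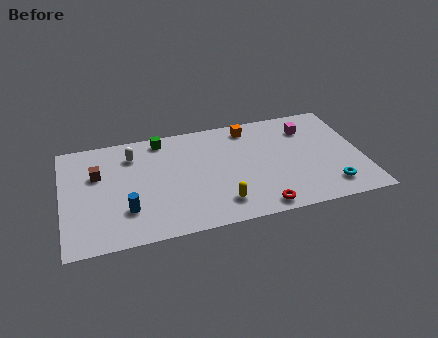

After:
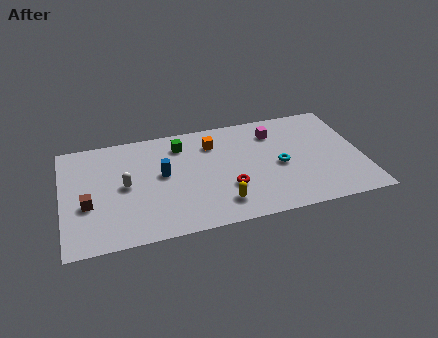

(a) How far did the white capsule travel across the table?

2.4

The white capsule was near (3.8, 6.6) before and (3.3, 4.3) after, so it travelled √(0.5² + 2.3²) ≈ 2.4 units.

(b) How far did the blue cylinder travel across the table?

3.0

From (3.3, 2.4) to (5.3, 4.7), the blue cylinder covered √(2.0² + 2.3²) ≈ 3.0 units.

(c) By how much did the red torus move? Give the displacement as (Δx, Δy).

(-1.5, 1.9)

From the two frames, the red torus sits at roughly (10.2, 0.9) before and (8.7, 2.8) after.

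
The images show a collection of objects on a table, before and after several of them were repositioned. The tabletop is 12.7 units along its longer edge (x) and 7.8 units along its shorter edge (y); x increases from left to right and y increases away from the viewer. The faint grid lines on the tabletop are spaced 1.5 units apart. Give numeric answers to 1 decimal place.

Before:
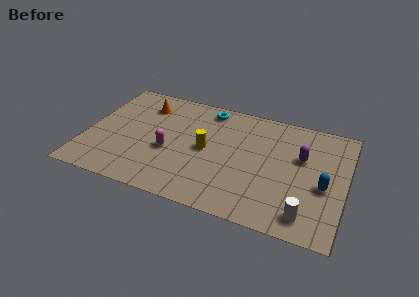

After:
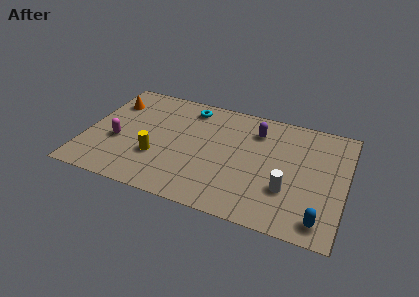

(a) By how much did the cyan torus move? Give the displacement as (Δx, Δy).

(-0.9, -0.2)

The cyan torus was at about (5.7, 6.8) and moved to about (4.8, 6.6).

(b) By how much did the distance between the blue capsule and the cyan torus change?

+1.9

Before: roughly 6.9 units apart; after: 8.8. That's 1.9 units further apart.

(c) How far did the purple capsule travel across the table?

2.5

The purple capsule moved from about (10.5, 4.9) to (8.2, 6.0), a distance of √(2.3² + 1.1²) ≈ 2.5.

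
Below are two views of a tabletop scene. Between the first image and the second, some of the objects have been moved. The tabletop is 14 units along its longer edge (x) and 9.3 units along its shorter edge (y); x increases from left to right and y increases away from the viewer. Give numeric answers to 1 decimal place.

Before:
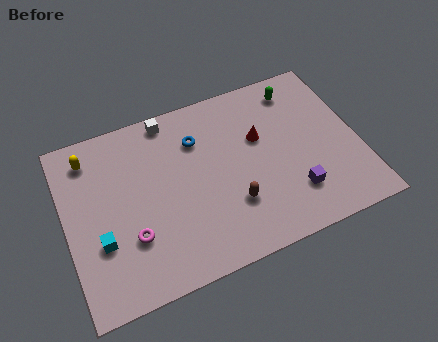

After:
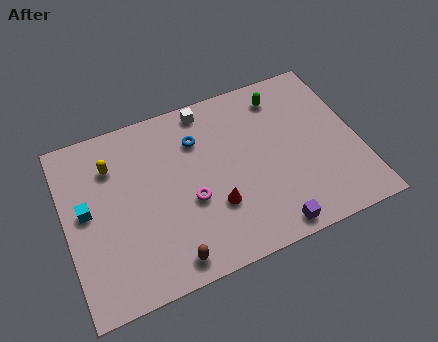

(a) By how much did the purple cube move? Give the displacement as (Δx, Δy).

(-1.3, -1.4)

The purple cube was at about (10.6, 2.3) and moved to about (9.3, 0.9).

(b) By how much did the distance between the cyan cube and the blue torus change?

-0.4

Before: roughly 6.2 units apart; after: 5.8. That's 0.4 units closer together.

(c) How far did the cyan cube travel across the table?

1.9

The cyan cube moved from about (1.5, 3.2) to (1.0, 5.0), a distance of √(0.5² + 1.8²) ≈ 1.9.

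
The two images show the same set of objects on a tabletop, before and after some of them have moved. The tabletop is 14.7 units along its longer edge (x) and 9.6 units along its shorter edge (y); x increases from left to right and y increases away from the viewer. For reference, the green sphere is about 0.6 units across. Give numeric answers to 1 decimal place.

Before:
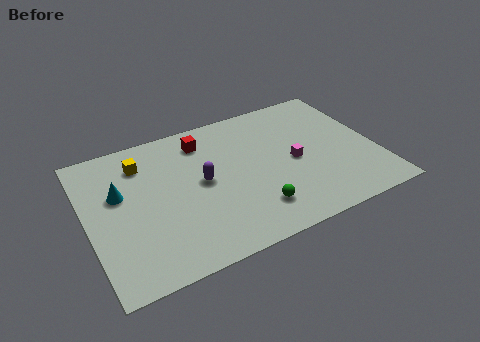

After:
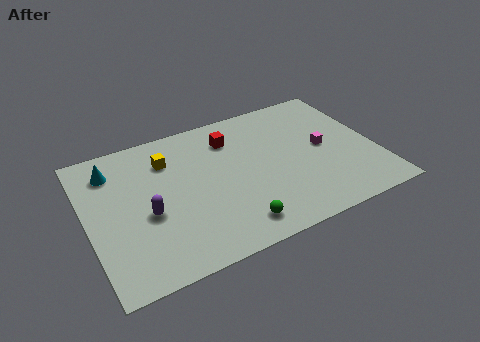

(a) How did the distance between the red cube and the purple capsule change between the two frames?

+3.0

They were about 2.8 units apart before and 5.8 after — 3.0 units further apart.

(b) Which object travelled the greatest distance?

the purple capsule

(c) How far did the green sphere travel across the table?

1.3

The green sphere moved from about (8.1, 2.1) to (7.0, 1.5), a distance of √(1.1² + 0.6²) ≈ 1.3.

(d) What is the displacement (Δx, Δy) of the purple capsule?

(-2.9, -1.0)

The purple capsule was at about (5.8, 5.0) and moved to about (2.9, 4.0).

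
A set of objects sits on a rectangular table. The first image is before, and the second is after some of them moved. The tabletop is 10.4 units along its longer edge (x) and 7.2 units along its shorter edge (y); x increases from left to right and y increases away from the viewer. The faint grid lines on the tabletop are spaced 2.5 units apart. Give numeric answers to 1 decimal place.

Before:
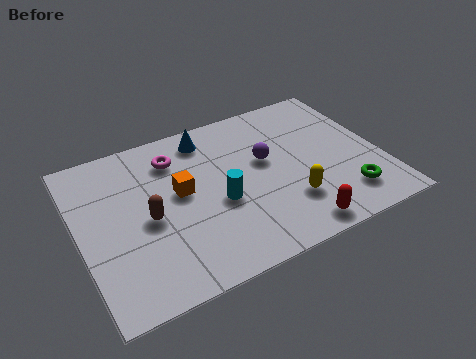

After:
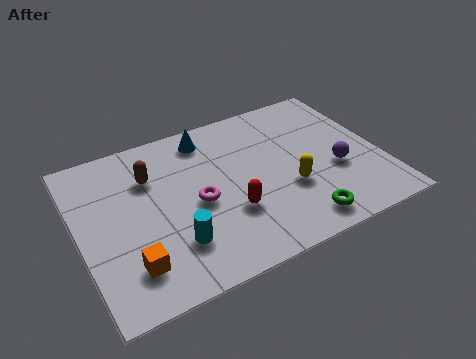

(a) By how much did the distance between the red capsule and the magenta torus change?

-4.6

The distance was about 5.9 in the first image and 1.3 in the second, so they moved 4.6 units closer together.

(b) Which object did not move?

the blue cone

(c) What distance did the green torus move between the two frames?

1.8

From (8.9, 1.5) to (7.2, 1.0), the green torus covered √(1.7² + 0.5²) ≈ 1.8 units.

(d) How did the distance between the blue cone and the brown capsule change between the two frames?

-1.4

The distance was about 3.7 in the first image and 2.3 in the second, so they moved 1.4 units closer together.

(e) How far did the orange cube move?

3.1

The orange cube was near (3.5, 4.0) before and (1.5, 1.6) after, so it travelled √(2.0² + 2.4²) ≈ 3.1 units.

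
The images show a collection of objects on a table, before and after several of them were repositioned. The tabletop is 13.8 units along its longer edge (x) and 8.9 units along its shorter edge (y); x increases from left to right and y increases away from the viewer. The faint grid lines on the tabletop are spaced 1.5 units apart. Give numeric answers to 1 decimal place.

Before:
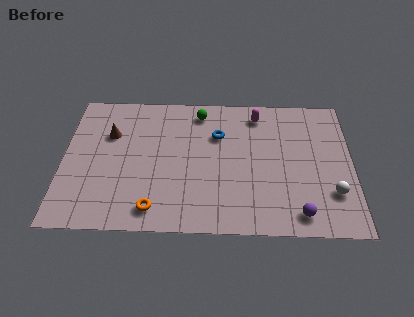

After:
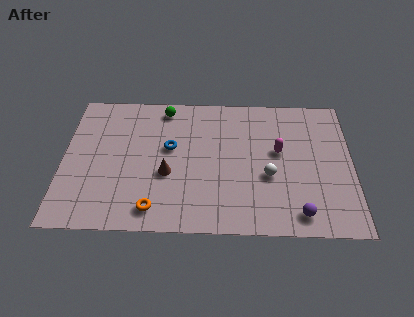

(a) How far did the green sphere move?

1.7

From (6.5, 7.6) to (4.8, 7.8), the green sphere covered √(1.7² + 0.2²) ≈ 1.7 units.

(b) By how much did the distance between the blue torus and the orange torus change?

-1.7

They were about 5.7 units apart before and 4.0 after — 1.7 units closer together.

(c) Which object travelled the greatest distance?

the brown cone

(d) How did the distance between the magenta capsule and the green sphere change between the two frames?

+3.3

Before: roughly 2.8 units apart; after: 6.1. That's 3.3 units further apart.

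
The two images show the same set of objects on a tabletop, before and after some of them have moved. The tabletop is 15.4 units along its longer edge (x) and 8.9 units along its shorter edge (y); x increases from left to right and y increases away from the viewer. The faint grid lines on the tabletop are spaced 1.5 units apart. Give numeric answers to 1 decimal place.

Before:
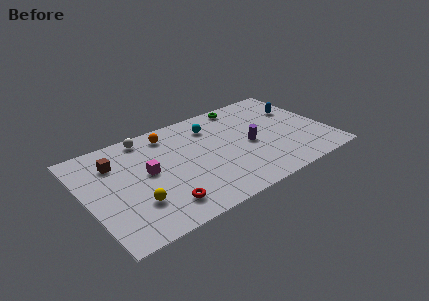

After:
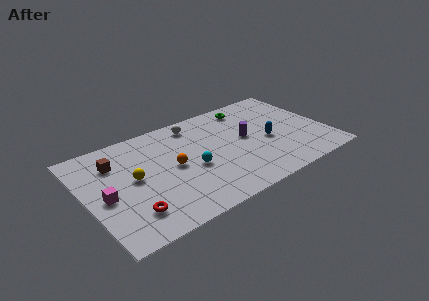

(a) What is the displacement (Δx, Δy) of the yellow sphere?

(0.2, 2.1)

The yellow sphere was at about (2.8, 2.6) and moved to about (3.0, 4.7).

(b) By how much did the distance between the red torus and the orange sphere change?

-2.0

The distance was about 6.0 in the first image and 4.0 in the second, so they moved 2.0 units closer together.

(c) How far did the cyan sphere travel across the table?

3.6

From (8.4, 6.9) to (6.6, 3.8), the cyan sphere covered √(1.8² + 3.1²) ≈ 3.6 units.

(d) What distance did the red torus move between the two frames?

1.9

The red torus moved from about (4.3, 1.7) to (2.4, 2.0), a distance of √(1.9² + 0.3²) ≈ 1.9.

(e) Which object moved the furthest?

the cyan sphere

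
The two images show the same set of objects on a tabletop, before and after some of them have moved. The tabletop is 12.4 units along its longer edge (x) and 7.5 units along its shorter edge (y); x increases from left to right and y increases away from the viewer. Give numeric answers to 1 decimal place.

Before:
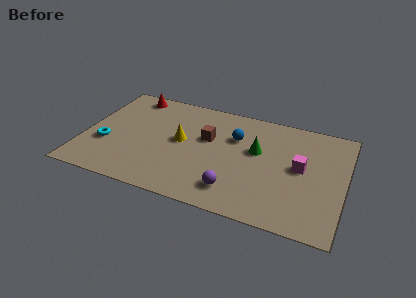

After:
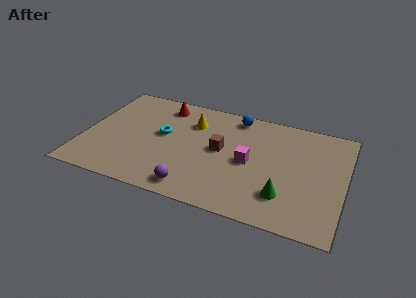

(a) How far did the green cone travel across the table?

3.0

The green cone moved from about (8.2, 4.5) to (9.7, 1.9), a distance of √(1.5² + 2.6²) ≈ 3.0.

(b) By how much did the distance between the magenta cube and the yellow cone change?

-2.2

The distance was about 5.7 in the first image and 3.5 in the second, so they moved 2.2 units closer together.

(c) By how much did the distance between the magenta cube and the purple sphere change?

-0.3

They were about 3.8 units apart before and 3.5 after — 0.3 units closer together.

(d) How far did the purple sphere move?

2.0

The purple sphere moved from about (7.4, 1.5) to (5.5, 1.0), a distance of √(1.9² + 0.5²) ≈ 2.0.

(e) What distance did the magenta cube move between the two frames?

2.4

The magenta cube was near (10.3, 4.0) before and (7.9, 3.6) after, so it travelled √(2.4² + 0.4²) ≈ 2.4 units.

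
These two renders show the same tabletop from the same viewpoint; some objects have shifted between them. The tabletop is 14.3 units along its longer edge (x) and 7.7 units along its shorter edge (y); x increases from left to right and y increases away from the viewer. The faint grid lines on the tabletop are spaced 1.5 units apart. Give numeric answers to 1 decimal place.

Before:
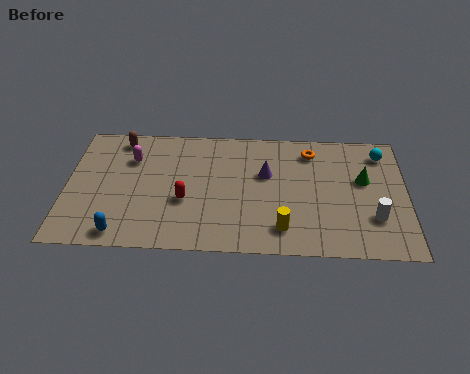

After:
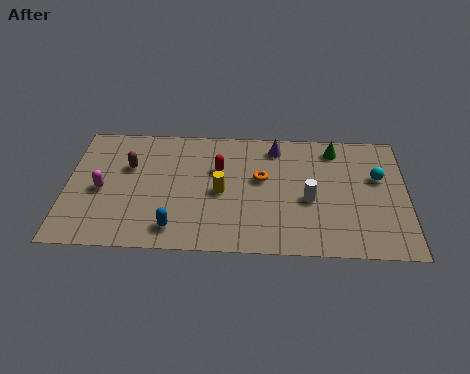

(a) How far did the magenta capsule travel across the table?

2.3

The magenta capsule was near (2.7, 5.5) before and (1.5, 3.5) after, so it travelled √(1.2² + 2.0²) ≈ 2.3 units.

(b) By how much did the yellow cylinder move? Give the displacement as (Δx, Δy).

(-2.6, 2.1)

From the two frames, the yellow cylinder sits at roughly (9.1, 1.5) before and (6.5, 3.6) after.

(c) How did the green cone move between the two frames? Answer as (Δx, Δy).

(-1.2, 1.9)

The green cone started near (12.5, 4.6) and ended near (11.3, 6.5).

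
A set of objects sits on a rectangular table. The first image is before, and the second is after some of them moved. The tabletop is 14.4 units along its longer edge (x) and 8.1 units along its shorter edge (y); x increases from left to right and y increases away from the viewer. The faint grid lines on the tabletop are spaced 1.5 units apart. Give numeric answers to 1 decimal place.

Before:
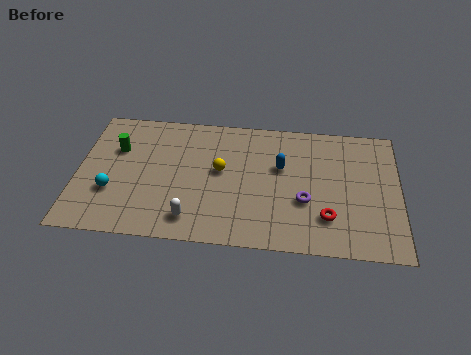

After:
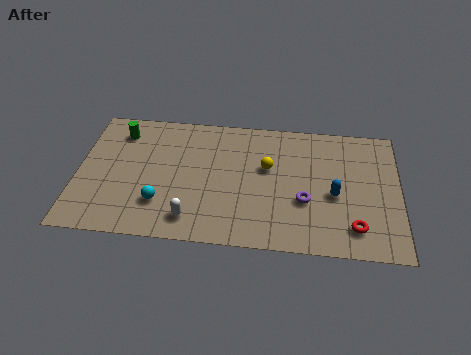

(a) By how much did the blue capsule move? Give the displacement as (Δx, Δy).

(2.4, -1.5)

The blue capsule started near (9.1, 5.0) and ended near (11.5, 3.5).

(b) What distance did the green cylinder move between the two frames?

1.1

The green cylinder moved from about (1.7, 5.4) to (1.8, 6.5), a distance of √(0.1² + 1.1²) ≈ 1.1.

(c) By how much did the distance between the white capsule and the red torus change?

+1.2

Before: roughly 6.0 units apart; after: 7.2. That's 1.2 units further apart.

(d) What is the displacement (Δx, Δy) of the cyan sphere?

(2.2, -0.5)

The cyan sphere started near (1.6, 2.7) and ended near (3.8, 2.2).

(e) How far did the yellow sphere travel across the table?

2.1

From (6.4, 4.5) to (8.5, 4.9), the yellow sphere covered √(2.1² + 0.4²) ≈ 2.1 units.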